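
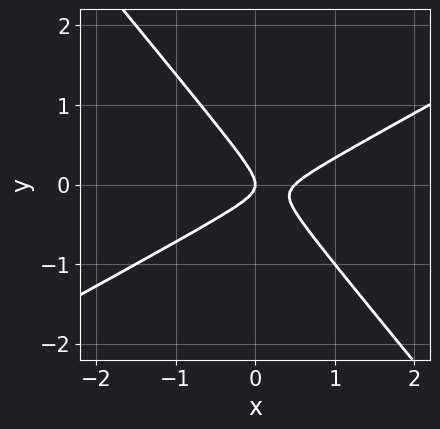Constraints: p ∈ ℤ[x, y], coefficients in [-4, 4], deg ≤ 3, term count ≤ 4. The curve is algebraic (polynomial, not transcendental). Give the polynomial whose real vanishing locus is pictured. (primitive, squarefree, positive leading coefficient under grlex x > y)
2*x^2 - 2*x*y - 3*y^2 - x

Degree: no degree-1 curve has this shape, so deg p = 2.
Checking where it meets the axes: one x-axis crossing is at x = 0; it crosses the y-axis at the gridline y = 0.
These observations pin down the coefficients.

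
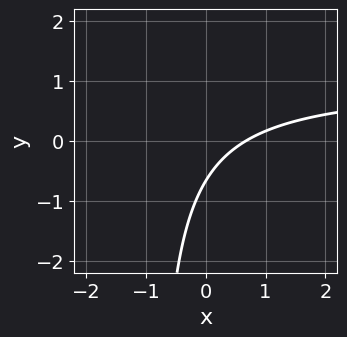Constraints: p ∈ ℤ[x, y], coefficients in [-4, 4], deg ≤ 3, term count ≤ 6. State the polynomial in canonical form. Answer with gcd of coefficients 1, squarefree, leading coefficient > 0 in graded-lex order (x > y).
Degree: no degree-1 curve has this shape, so deg p = 2.
The integer polynomial consistent with all of this is the stated p.

3*x*y - 3*x + 3*y + 2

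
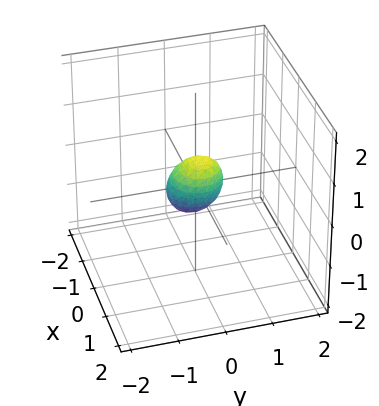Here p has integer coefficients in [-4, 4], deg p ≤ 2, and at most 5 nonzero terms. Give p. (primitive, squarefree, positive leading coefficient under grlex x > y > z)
Degree: a generic line meets the surface in up to 2 points, so deg p = 2.
Matching integer coefficients to the picture gives p.

3*x^2 - 3*x*z + 3*y^2 + 2*z^2 - 1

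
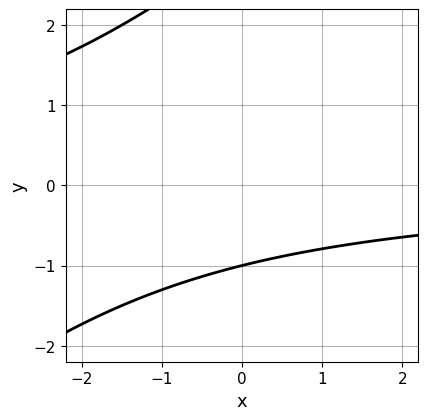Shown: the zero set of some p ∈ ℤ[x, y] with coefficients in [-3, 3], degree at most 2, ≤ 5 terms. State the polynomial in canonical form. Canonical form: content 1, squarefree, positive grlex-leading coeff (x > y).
The degree is 2 — the shape is more complex than any degree-1 curve.
Checking where it meets the axes: it crosses the y-axis at the gridline y = -1; no x-intercept at any integer in the box.
Putting this together gives p.

x*y - y^2 + 2*y + 3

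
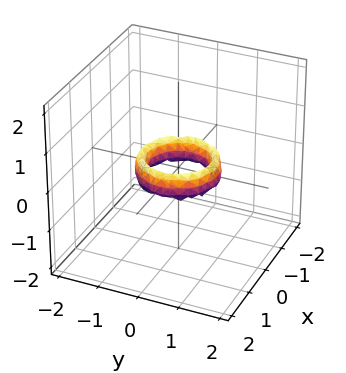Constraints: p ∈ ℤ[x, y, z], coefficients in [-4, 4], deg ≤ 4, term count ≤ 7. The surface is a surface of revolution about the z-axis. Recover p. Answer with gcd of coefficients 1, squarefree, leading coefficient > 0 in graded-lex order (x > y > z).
1. Degree: the shape is more complex than any degree-3 surface, so deg p = 4.
2. Symmetries: rotational symmetry about the z-axis ⇒ p depends on x, y only through x² + y².
3. From the axis intercepts and sections: among the integer gridlines, it crosses the y-axis at y ∈ {-1, 1}; among the integer gridlines, it crosses the x-axis at x ∈ {-1, 1}; it misses every integer gridline on the z-axis.
4. Together with the visible shape, these determine p as stated.

2*x^4 + 4*x^2*y^2 + 2*y^4 - 3*x^2 - 3*y^2 + z^2 + 1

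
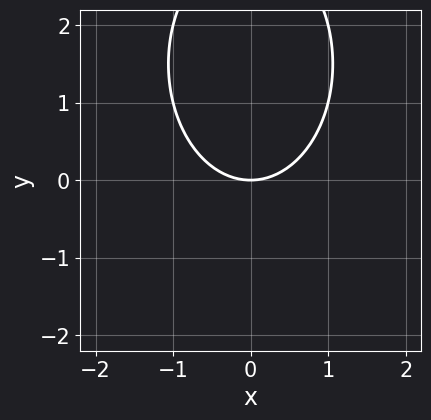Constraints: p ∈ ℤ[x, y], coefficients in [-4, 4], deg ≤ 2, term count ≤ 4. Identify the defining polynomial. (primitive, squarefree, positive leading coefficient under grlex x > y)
2*x^2 + y^2 - 3*y

First, deg p = 2. No degree-1 curve has this shape.
Next, symmetries: it's symmetric under x → −x, forcing even powers of x.
Next, reading off the gridlines: it meets the y-axis at y = 0 (among the integer gridlines); one x-axis crossing is at x = 0.
Finally, putting this together gives p.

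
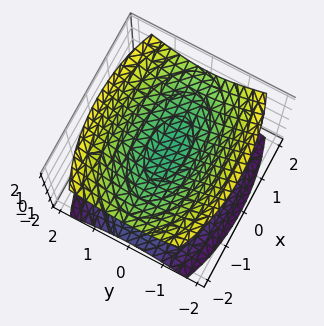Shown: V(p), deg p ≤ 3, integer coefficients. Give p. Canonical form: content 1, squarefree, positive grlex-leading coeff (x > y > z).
x^2 + 3*y^2 - 3*z^2 + 1

First, the picture has 2 separate pieces.
Then, deg p = 2.
Then, symmetries: it's symmetric under y → −y, forcing even powers of y; the z ↦ −z reflection is a symmetry, so z appears only in even powers; the x ↦ −x reflection is a symmetry, so x appears only in even powers.
Then, from the visible intercepts: it misses every integer gridline on the y-axis; no x-intercept at any integer in the box.
Finally, putting this together gives p.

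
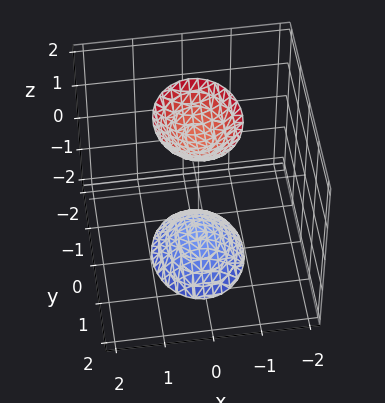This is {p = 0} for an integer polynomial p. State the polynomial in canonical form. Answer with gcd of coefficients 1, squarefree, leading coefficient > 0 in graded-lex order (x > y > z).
3*x^2 + 2*y^2 - z^2 + 2

First, I count 2 distinct pieces.
Next, degree: two separate bowl-shaped sheets opening away from each other; a quadric, so deg p = 2.
Next, symmetries: mirror symmetry y ↦ −y ⇒ only even powers of y; it's symmetric under z → −z, forcing even powers of z; the x ↦ −x reflection is a symmetry, so x appears only in even powers.
Then, from the axis intercepts and sections: no y-intercept at any integer in the box; it misses every integer gridline on the x-axis.
Finally, together with the visible shape, these determine p as stated.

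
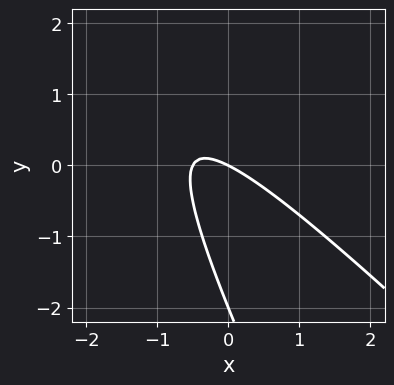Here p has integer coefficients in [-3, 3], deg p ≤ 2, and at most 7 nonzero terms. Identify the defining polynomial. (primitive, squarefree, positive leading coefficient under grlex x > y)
2*x^2 + 3*x*y + y^2 + x + 2*y

1. deg p = 2. A generic line meets the curve in up to 2 points.
2. Observable constraints: among the integer gridlines, it crosses the y-axis at y ∈ {-2, 0}; it meets the x-axis at x = 0 (among the integer gridlines).
3. The integer polynomial consistent with all of this is the stated p.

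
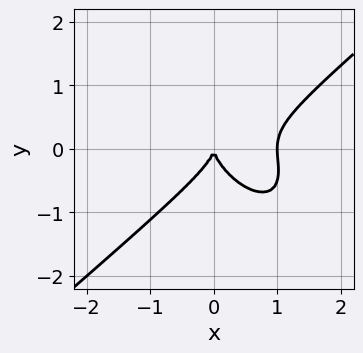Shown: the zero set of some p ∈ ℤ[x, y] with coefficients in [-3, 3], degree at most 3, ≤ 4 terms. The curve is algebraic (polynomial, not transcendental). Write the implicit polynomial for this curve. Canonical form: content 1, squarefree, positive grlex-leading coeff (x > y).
Degree: a generic line meets the curve in up to 3 points, so deg p = 3.
Checking where it meets the axes: one y-axis crossing is at y = 0; the x-axis gridline crossings are at x ∈ {0, 1}.
Matching integer coefficients to the picture gives p.

2*x^3 - x*y^2 - 2*y^3 - 2*x^2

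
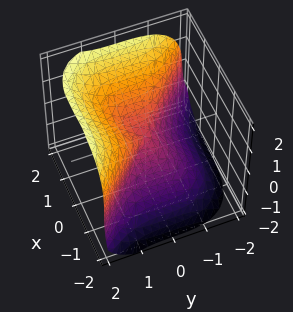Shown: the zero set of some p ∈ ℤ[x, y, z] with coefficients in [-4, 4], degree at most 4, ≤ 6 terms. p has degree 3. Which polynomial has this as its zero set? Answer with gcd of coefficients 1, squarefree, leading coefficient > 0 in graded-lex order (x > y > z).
3*x^3 + 3*y^3 - 3*z^3 - x*z

(a) deg p = 3. The shape is more complex than any degree-2 surface.
(b) From the axis intercepts and sections: it meets the z-axis at z = 0 (among the integer gridlines); one x-axis crossing is at x = 0; it meets the y-axis at y = 0 (among the integer gridlines).
(c) Putting this together gives p.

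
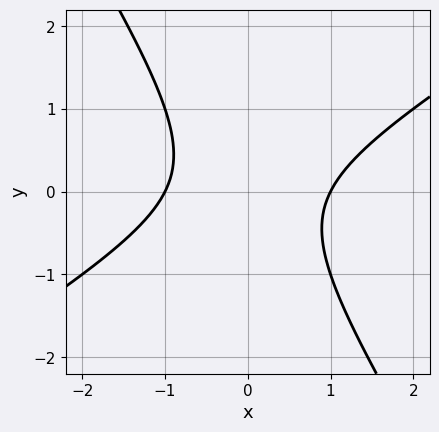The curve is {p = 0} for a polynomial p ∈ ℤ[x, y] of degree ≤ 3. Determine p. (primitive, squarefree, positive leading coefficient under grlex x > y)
x^2 - x*y - y^2 - 1

1. Degree: a generic line meets the curve in up to 2 points, so deg p = 2.
2. Against the integer gridlines: the x-axis gridline crossings are at x ∈ {-1, 1}; no y-intercept at any integer in the box.
3. Fitting integer coefficients to these (and the overall shape) gives p.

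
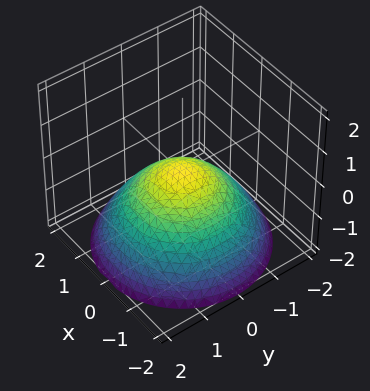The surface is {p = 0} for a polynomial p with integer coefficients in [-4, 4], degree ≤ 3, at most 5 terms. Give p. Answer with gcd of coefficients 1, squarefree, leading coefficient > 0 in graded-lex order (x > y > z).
x^2 + y^2 + 2*z

(a) deg p = 2. A paraboloid; a quadric.
(b) By symmetry, the z-axis is an axis of rotation, so x and y enter only as x² + y².
(c) From the visible intercepts: it crosses the z-axis at the gridline z = 0; it meets the y-axis at y = 0 (among the integer gridlines); a circular section at z = -1 has radius between 1 and 2.
(d) The integer polynomial consistent with all of this is the stated p.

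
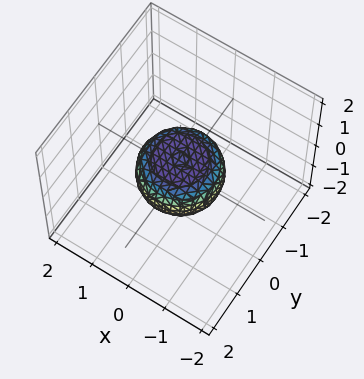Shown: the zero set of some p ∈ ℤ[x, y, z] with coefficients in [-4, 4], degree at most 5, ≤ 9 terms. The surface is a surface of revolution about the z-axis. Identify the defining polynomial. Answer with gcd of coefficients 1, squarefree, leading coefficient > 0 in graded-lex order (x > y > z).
(a) deg p = 4.
(b) By symmetry, the surface is invariant under rotation about z: p = q(x² + y², z).
(c) Checking where it meets the axes: the y-axis gridline crossings are at y ∈ {-1, 1}; among the integer gridlines, it crosses the x-axis at x ∈ {-1, 1}; a circular section at z = 0 has radius exactly 1.
(d) Putting this together gives p.

2*x^4 + 4*x^2*y^2 + 2*y^4 - x^2 - y^2 + 3*z^2 - 1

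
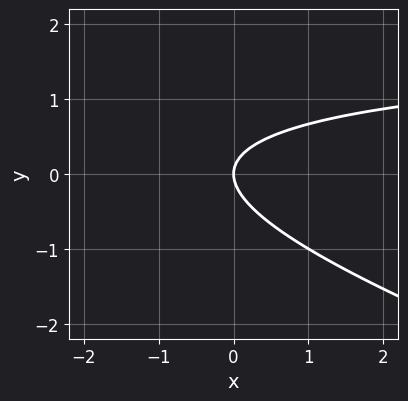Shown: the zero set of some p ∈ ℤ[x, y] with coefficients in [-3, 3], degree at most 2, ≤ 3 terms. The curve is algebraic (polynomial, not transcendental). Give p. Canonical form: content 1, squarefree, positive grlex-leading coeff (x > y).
1. Degree: the shape is more complex than any degree-1 curve, so deg p = 2.
2. Reading off the gridlines: it meets the x-axis at x = 0 (among the integer gridlines); one y-axis crossing is at y = 0.
3. The integer polynomial consistent with all of this is the stated p.

x*y + 3*y^2 - 2*x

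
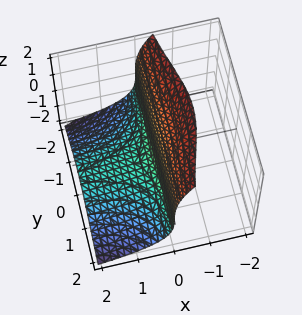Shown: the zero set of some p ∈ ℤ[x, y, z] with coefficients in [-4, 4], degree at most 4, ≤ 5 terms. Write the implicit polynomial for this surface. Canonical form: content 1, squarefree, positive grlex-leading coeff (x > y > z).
(a) deg p = 3. No degree-2 surface has this shape.
(b) Checking where it meets the axes: it meets the z-axis at z = 0 (among the integer gridlines); every point of the y-axis in the box is on the surface; one x-axis crossing is at x = 0.
(c) Solving for integer coefficients yields p as stated.

2*x*y^2 + z^3 + 3*x*z + 3*x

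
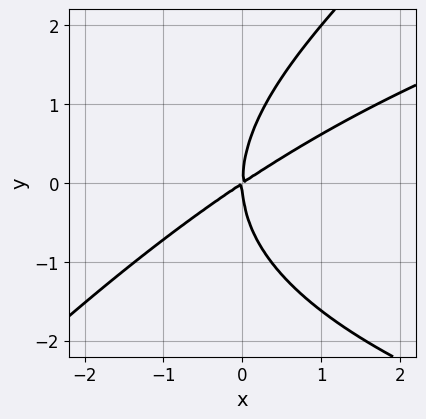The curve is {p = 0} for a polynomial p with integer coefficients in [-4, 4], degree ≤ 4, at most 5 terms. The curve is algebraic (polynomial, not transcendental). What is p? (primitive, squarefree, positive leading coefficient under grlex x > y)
x*y^2 - y^3 - 2*x^2 + 3*x*y

(a) deg p = 3. A generic line meets the curve in up to 3 points.
(b) Checking where it meets the axes: it meets the y-axis at y = 0 (among the integer gridlines); it crosses the x-axis at the gridline x = 0.
(c) Putting this together gives p.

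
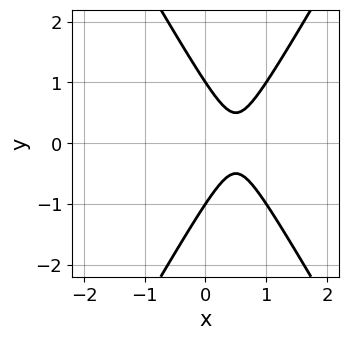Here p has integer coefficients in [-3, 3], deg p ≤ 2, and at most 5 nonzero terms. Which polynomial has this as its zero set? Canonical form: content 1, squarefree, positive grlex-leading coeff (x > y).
3*x^2 - y^2 - 3*x + 1

(a) The degree is 2 — no degree-1 curve has this shape.
(b) Symmetries: mirror symmetry y ↦ −y ⇒ only even powers of y.
(c) From the visible intercepts: it misses every integer gridline on the x-axis; among the integer gridlines, it crosses the y-axis at y ∈ {-1, 1}.
(d) Solving for integer coefficients yields p as stated.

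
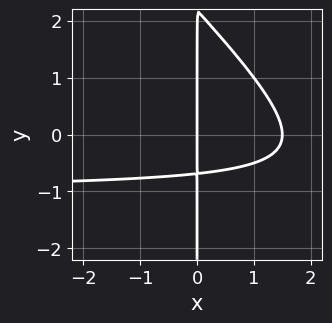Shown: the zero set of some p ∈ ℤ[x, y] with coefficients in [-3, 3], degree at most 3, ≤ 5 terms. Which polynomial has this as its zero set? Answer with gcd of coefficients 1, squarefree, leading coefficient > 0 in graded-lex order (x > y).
(a) Degree: a generic line meets the curve in up to 3 points, so deg p = 3.
(b) Against the integer gridlines: it meets the x-axis at x = 0 (among the integer gridlines); every point of the y-axis in the box is on the curve.
(c) Matching integer coefficients to the picture gives p.

2*x^2*y + 2*x*y^2 + 2*x^2 - 3*x*y - 3*x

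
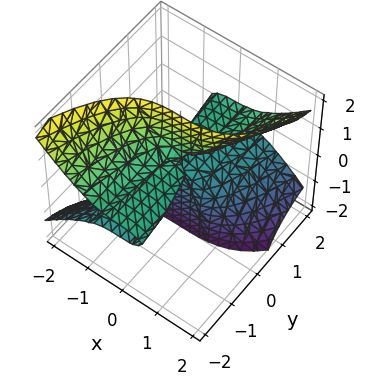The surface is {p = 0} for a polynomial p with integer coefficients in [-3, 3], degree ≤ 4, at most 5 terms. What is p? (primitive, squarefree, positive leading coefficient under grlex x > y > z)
x^3 - 2*y*z^2 + y*z

First, deg p = 3. The shape is more complex than any degree-2 surface.
Then, observable constraints: the visible y-axis segment lies entirely on the surface; every point of the z-axis in the box is on the surface.
Finally, solving for integer coefficients yields p as stated.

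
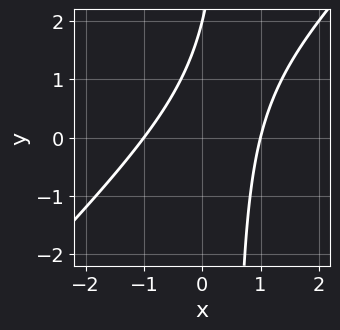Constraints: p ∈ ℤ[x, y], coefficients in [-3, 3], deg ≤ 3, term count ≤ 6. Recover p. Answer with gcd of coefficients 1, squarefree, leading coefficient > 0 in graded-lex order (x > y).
2*x^2 - 2*x*y + y - 2

First, degree: the shape is more complex than any degree-1 curve, so deg p = 2.
Next, against the integer gridlines: it crosses the y-axis at the gridline y = 2; the x-axis gridline crossings are at x ∈ {-1, 1}.
Finally, matching integer coefficients to the picture gives p.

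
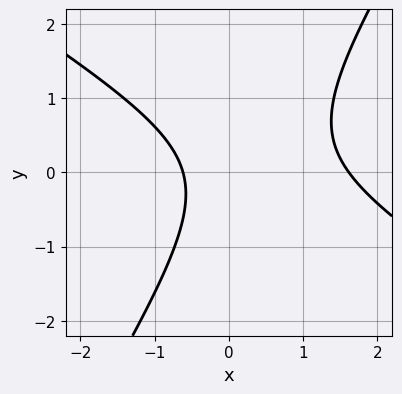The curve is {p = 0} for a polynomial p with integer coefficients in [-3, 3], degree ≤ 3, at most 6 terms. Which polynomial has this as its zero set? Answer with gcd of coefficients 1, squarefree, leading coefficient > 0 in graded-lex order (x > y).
First, the degree is 2 — a generic line meets the curve in up to 2 points.
Next, from the axis intercepts and sections: it misses every integer gridline on the y-axis.
Finally, together with the visible shape, these determine p as stated.

x^2 + x*y - y^2 - x - 1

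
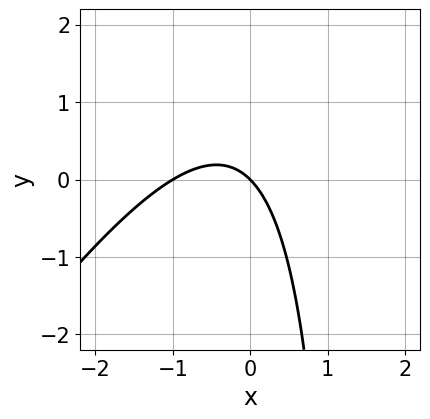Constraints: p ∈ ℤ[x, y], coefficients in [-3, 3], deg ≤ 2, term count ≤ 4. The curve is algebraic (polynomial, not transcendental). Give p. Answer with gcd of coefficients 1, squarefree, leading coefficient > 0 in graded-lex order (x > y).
3*x^2 - 2*x*y + 3*x + 3*y

(a) Degree: no degree-1 curve has this shape, so deg p = 2.
(b) Against the integer gridlines: one y-axis crossing is at y = 0; among the integer gridlines, it crosses the x-axis at x ∈ {-1, 0}.
(c) Assembling these constraints gives the stated polynomial.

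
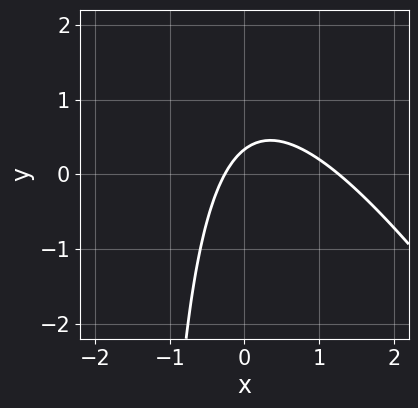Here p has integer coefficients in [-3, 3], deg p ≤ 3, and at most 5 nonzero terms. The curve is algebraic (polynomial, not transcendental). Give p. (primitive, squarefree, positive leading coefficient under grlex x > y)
3*x^2 + 2*x*y - 3*x + 3*y - 1

First, degree: a generic line meets the curve in up to 2 points, so deg p = 2.
Finally, putting this together gives p.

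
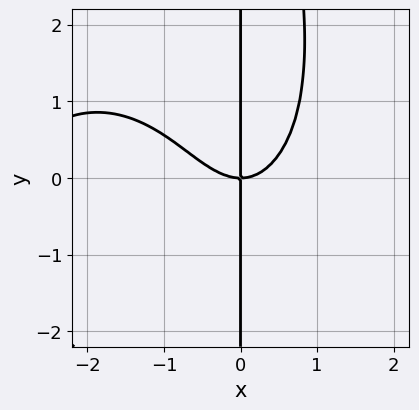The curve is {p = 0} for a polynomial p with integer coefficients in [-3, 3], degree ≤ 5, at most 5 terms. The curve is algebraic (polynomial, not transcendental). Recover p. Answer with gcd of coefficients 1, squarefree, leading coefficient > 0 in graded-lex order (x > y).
(a) deg p = 4. No degree-3 curve has this shape.
(b) From the axis intercepts and sections: every point of the y-axis in the box is on the curve; it crosses the x-axis at the gridline x = 0.
(c) Fitting integer coefficients to these (and the overall shape) gives p.

x^4 + x^2*y^2 + 3*x^3 - 3*x*y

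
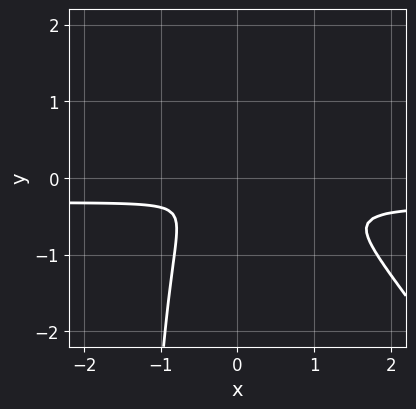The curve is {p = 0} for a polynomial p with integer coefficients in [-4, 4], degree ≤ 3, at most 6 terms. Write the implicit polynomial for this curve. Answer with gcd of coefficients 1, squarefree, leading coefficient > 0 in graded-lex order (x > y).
1. Degree: no degree-2 curve has this shape, so deg p = 3.
2. The integer polynomial consistent with all of this is the stated p.

3*x^2*y + 2*x*y^2 + x^2 + 3*y^2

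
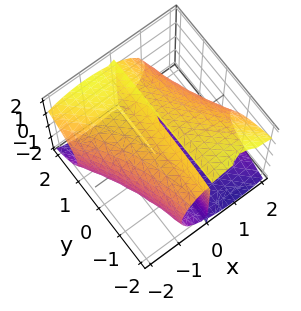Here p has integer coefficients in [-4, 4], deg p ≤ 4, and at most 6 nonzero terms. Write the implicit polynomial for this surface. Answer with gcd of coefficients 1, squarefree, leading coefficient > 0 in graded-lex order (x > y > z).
x^3 + x^2*y + x*z^2 - 3*x

(a) Degree: the shape is more complex than any degree-2 surface, so deg p = 3.
(b) Reading off the gridlines: it meets the x-axis at x = 0 (among the integer gridlines); every point of the y-axis in the box is on the surface; the visible z-axis segment lies entirely on the surface.
(c) Fitting integer coefficients to these (and the overall shape) gives p.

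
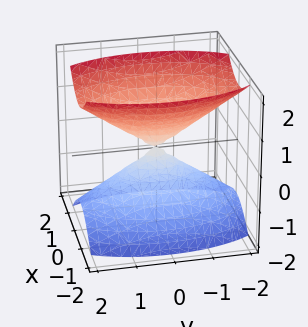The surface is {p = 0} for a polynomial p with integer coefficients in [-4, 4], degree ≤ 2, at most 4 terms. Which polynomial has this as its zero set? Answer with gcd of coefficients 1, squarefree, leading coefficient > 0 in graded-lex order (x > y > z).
1. The picture has 2 separate pieces. They look like related sheets of one shape, so recover p as a whole.
2. Degree: two nappes meeting at a single point; a quadric, so deg p = 2.
3. Symmetries: the y ↦ −y reflection is a symmetry, so y appears only in even powers; the x ↦ −x reflection is a symmetry, so x appears only in even powers; it's symmetric under z → −z, forcing even powers of z.
4. Reading off the gridlines: it crosses the y-axis at the gridline y = 0; one z-axis crossing is at z = 0.
5. Solving for integer coefficients yields p as stated.

3*x^2 + y^2 - 2*z^2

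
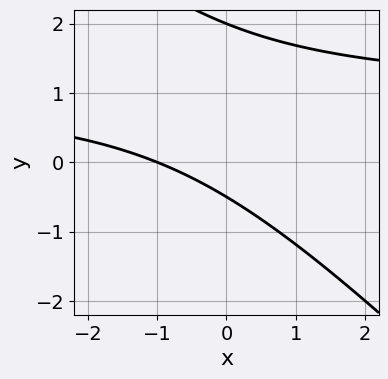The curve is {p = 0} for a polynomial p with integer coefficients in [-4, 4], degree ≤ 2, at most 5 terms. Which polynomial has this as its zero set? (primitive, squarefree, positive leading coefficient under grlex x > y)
First, degree: no degree-1 curve has this shape, so deg p = 2.
Next, against the integer gridlines: it meets the x-axis at x = -1 (among the integer gridlines); it meets the y-axis at y = 2 (among the integer gridlines).
Finally, solving for integer coefficients yields p as stated.

2*x*y + 2*y^2 - 2*x - 3*y - 2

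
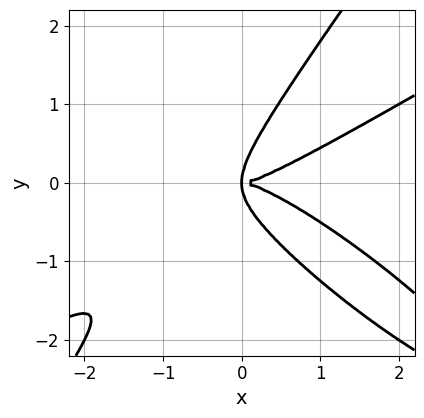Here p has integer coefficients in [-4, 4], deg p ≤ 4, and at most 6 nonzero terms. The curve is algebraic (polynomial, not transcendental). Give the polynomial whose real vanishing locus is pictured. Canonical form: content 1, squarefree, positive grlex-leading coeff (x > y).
x^4 - 3*x^2*y^2 - x*y^3 + 2*y^4 - 2*x*y^2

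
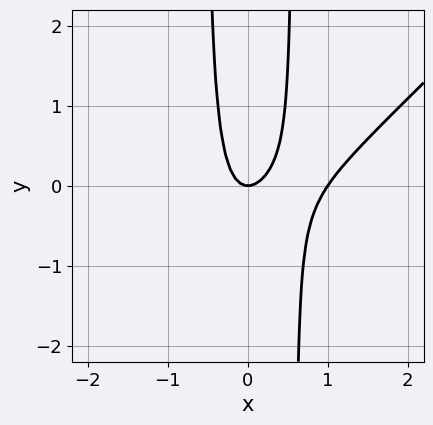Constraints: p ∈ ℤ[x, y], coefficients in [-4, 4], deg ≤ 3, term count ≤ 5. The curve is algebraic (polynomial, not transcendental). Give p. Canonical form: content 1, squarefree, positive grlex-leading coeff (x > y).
Degree: the shape is more complex than any degree-2 curve, so deg p = 3.
From the axis intercepts and sections: it crosses the y-axis at the gridline y = 0; the x-axis gridline crossings are at x ∈ {0, 1}.
Together with the visible shape, these determine p as stated.

3*x^3 - 3*x^2*y - 3*x^2 + y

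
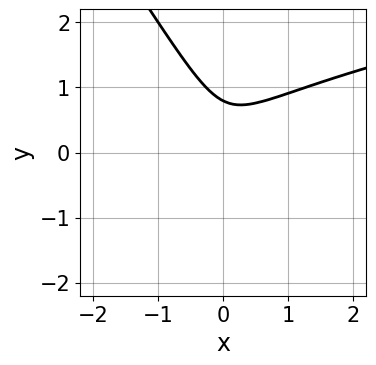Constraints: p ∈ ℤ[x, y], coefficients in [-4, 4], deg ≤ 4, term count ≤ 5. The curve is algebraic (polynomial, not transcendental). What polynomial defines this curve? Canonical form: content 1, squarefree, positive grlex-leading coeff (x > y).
3*x*y^2 + 2*y^3 - 3*x^2 - 1

The degree is 3 — no degree-2 curve has this shape.
From the visible intercepts: no x-intercept at any integer in the box.
Assembling these constraints gives the stated polynomial.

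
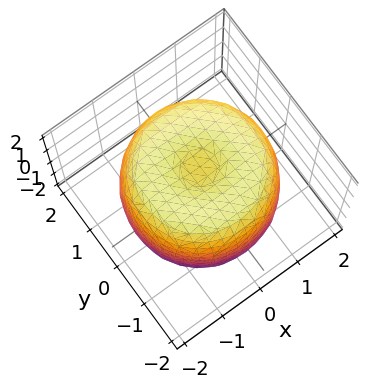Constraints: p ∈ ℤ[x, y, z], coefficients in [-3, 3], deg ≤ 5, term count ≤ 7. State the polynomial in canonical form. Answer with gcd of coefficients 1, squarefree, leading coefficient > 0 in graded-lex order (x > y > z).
x^4 + 2*x^2*y^2 + y^4 - 2*x^2 - 2*y^2 + z^2 - 2

1. deg p = 4. The shape is more complex than any degree-3 surface.
2. Symmetries: rotational symmetry about the z-axis ⇒ p depends on x, y only through x² + y².
3. Checking where it meets the axes: a circular section at z = 1 has radius between 1 and 2.
4. The integer polynomial consistent with all of this is the stated p.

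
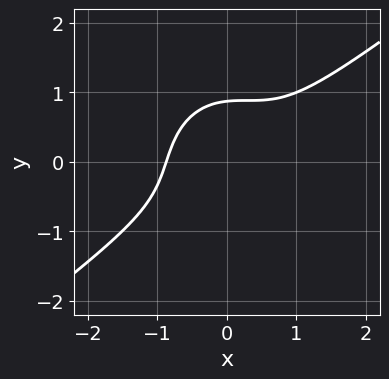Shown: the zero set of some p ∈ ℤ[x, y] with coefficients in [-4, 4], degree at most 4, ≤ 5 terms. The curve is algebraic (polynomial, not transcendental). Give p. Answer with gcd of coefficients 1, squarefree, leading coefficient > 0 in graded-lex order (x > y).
3*x^3 - 3*x^2*y + x*y^2 - 3*y^3 + 2

deg p = 3. No degree-2 curve has this shape.
Matching integer coefficients to the picture gives p.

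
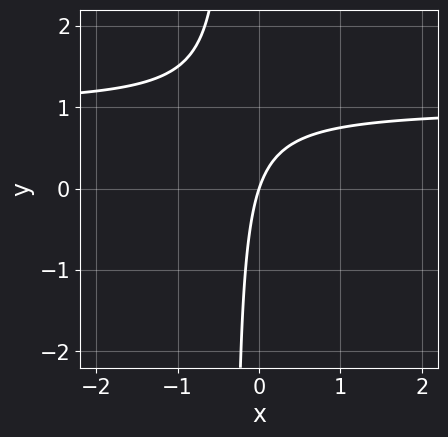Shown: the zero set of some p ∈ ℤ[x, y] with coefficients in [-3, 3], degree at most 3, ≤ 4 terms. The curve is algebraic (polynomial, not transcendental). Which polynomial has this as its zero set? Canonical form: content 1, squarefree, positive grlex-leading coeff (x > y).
3*x*y - 3*x + y

1. Degree: a generic line meets the curve in up to 2 points, so deg p = 2.
2. Against the integer gridlines: it meets the y-axis at y = 0 (among the integer gridlines); it meets the x-axis at x = 0 (among the integer gridlines).
3. Matching integer coefficients to the picture gives p.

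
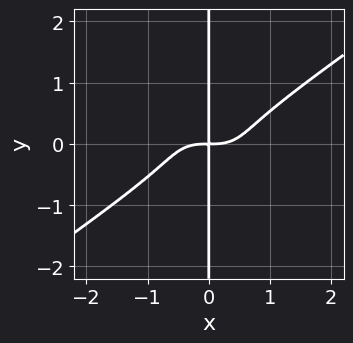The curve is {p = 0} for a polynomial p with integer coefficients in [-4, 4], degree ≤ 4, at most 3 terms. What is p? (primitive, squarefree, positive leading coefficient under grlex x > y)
(a) Degree: no degree-3 curve has this shape, so deg p = 4.
(b) Observable constraints: every point of the y-axis in the box is on the curve.
(c) Together with the visible shape, these determine p as stated.

x^4 - 3*x*y^3 - x*y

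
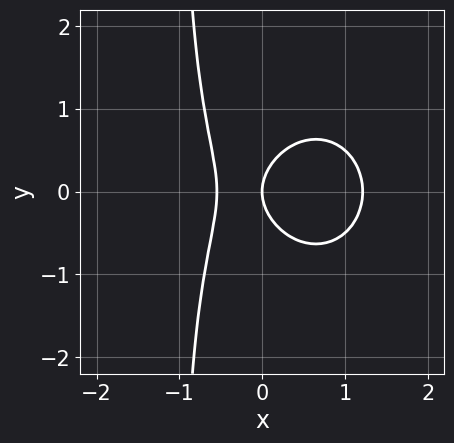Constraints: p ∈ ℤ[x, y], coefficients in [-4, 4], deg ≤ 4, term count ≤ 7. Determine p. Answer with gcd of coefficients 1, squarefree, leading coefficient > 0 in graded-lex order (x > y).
3*x^3 + 2*x*y^2 - 2*x^2 + 2*y^2 - 2*x

First, deg p = 3. The shape is more complex than any degree-2 curve.
Then, symmetries: the y ↦ −y reflection is a symmetry, so y appears only in even powers.
Next, from the visible intercepts: one x-axis crossing is at x = 0; it meets the y-axis at y = 0 (among the integer gridlines).
Finally, putting this together gives p.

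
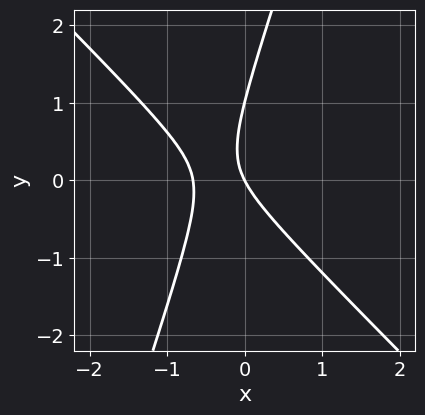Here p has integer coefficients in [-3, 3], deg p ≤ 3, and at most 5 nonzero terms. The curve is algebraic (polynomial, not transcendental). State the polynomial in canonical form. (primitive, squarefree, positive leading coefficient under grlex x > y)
(a) The degree is 2 — the shape is more complex than any degree-1 curve.
(b) Checking where it meets the axes: it meets the x-axis at x = 0 (among the integer gridlines); the y-axis gridline crossings are at y ∈ {0, 1}.
(c) Putting this together gives p.

3*x^2 + 2*x*y - y^2 + 2*x + y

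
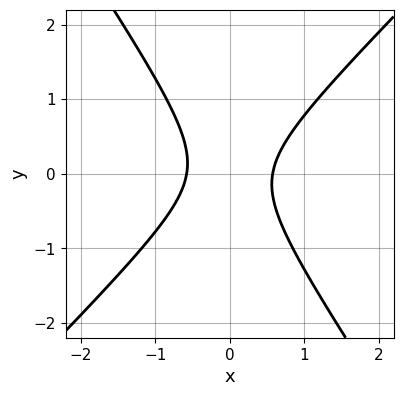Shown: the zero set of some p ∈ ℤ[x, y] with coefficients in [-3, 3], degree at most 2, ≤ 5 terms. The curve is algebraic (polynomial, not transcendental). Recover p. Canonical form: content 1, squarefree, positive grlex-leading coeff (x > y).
3*x^2 - x*y - 2*y^2 - 1

(a) The degree is 2 — a generic line meets the curve in up to 2 points.
(b) Reading off the gridlines: the curve avoids every integer y-axis point in the box.
(c) These observations pin down the coefficients.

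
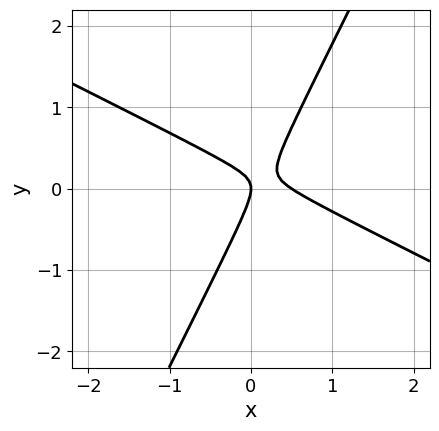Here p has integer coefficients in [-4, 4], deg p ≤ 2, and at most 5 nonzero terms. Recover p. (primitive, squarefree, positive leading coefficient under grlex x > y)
(a) Degree: no degree-1 curve has this shape, so deg p = 2.
(b) Checking where it meets the axes: it crosses the x-axis at the gridline x = 0; one y-axis crossing is at y = 0.
(c) Fitting integer coefficients to these (and the overall shape) gives p.

2*x^2 + 3*x*y - 2*y^2 - x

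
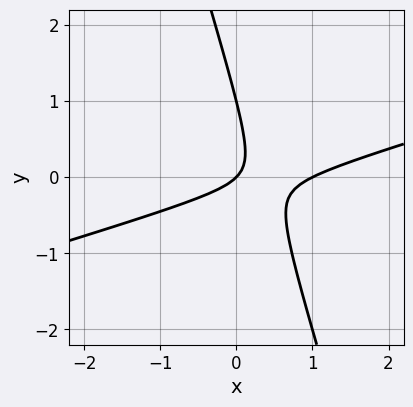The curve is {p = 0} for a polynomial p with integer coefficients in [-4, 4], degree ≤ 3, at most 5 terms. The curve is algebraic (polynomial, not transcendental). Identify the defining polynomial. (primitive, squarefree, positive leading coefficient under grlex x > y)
The degree is 2 — the shape is more complex than any degree-1 curve.
Against the integer gridlines: among the integer gridlines, it crosses the y-axis at y ∈ {0, 1}; among the integer gridlines, it crosses the x-axis at x ∈ {0, 1}.
Matching integer coefficients to the picture gives p.

x^2 - 3*x*y - y^2 - x + y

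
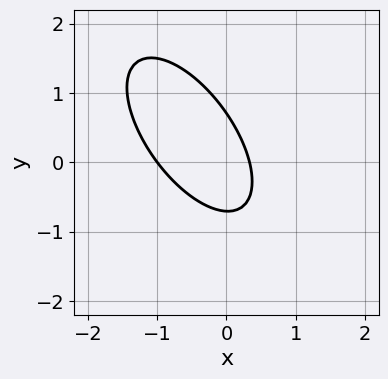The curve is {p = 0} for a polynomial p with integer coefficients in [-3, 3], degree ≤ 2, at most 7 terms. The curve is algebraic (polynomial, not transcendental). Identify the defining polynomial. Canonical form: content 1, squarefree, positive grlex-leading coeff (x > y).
1. Degree: no degree-1 curve has this shape, so deg p = 2.
2. Checking where it meets the axes: one x-axis crossing is at x = -1.
3. The integer polynomial consistent with all of this is the stated p.

3*x^2 + 3*x*y + 2*y^2 + 2*x - 1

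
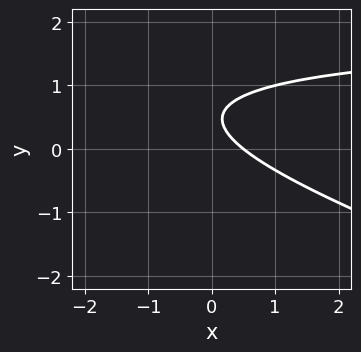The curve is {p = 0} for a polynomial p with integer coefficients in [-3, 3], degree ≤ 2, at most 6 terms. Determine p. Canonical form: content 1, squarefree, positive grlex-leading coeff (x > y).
First, degree: a generic line meets the curve in up to 2 points, so deg p = 2.
Then, from the axis intercepts and sections: it misses every integer gridline on the y-axis.
Finally, fitting integer coefficients to these (and the overall shape) gives p.

x*y + 3*y^2 - 2*x - 3*y + 1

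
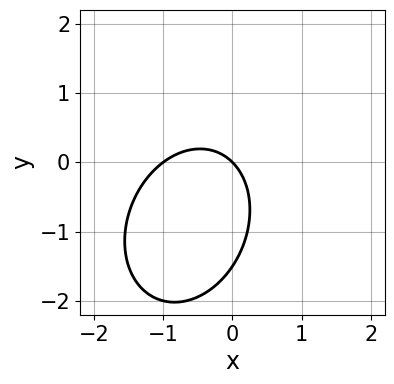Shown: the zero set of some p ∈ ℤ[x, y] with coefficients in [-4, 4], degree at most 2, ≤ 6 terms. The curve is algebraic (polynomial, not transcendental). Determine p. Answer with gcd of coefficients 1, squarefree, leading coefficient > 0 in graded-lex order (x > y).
1. Degree: the shape is more complex than any degree-1 curve, so deg p = 2.
2. Observable constraints: the x-axis gridline crossings are at x ∈ {-1, 0}; one y-axis crossing is at y = 0.
3. The integer polynomial consistent with all of this is the stated p.

3*x^2 - x*y + 2*y^2 + 3*x + 3*y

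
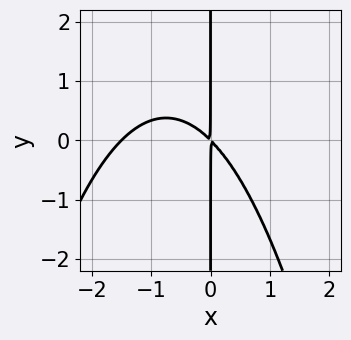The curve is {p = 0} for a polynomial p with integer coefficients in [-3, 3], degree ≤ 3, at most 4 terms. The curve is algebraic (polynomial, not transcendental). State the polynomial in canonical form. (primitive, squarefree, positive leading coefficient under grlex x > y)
deg p = 3.
Checking where it meets the axes: the visible y-axis segment lies entirely on the curve.
Assembling these constraints gives the stated polynomial.

2*x^3 + 3*x^2 + 3*x*y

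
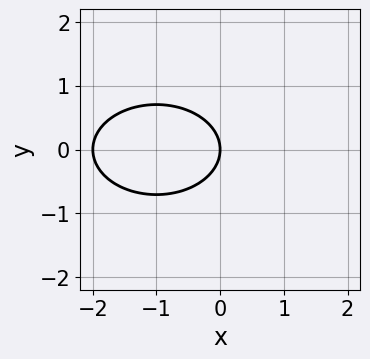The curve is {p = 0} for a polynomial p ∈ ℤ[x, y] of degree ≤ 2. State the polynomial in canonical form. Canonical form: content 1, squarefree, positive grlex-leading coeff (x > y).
x^2 + 2*y^2 + 2*x

The degree is 2 — no degree-1 curve has this shape.
Symmetries: the y ↦ −y reflection is a symmetry, so y appears only in even powers.
Against the integer gridlines: the x-axis gridline crossings are at x ∈ {-2, 0}; it crosses the y-axis at the gridline y = 0.
Fitting integer coefficients to these (and the overall shape) gives p.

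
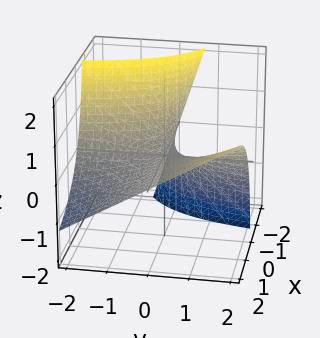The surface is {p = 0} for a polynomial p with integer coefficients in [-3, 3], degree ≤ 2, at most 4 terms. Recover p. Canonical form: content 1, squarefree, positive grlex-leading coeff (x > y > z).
(a) Degree: a generic line meets the surface in up to 2 points, so deg p = 2.
(b) Reading off the gridlines: every point of the y-axis in the box is on the surface; one z-axis crossing is at z = 0; every point of the x-axis in the box is on the surface.
(c) Together with the visible shape, these determine p as stated.

2*x*y - 2*x*z - 3*z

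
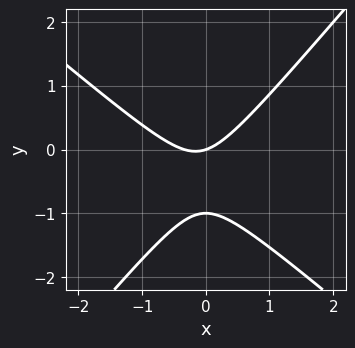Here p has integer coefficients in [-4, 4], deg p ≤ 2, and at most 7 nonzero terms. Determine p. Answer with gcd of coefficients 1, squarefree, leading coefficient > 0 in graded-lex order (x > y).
1. The degree is 2 — a generic line meets the curve in up to 2 points.
2. From the visible intercepts: the y-axis gridline crossings are at y ∈ {-1, 0}; it crosses the x-axis at the gridline x = 0.
3. Together with the visible shape, these determine p as stated.

3*x^2 + x*y - 3*y^2 + x - 3*y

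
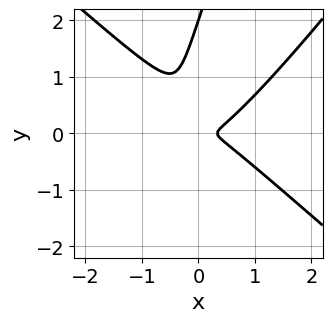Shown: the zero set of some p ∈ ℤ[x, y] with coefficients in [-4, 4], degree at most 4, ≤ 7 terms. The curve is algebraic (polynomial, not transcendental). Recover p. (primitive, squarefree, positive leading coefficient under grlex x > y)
(a) Degree: the shape is more complex than any degree-2 curve, so deg p = 3.
(b) Against the integer gridlines: it crosses the y-axis at the gridline y = 2.
(c) Together with the visible shape, these determine p as stated.

3*x^3 - 3*x*y^2 + y^3 - x^2 - 2*y^2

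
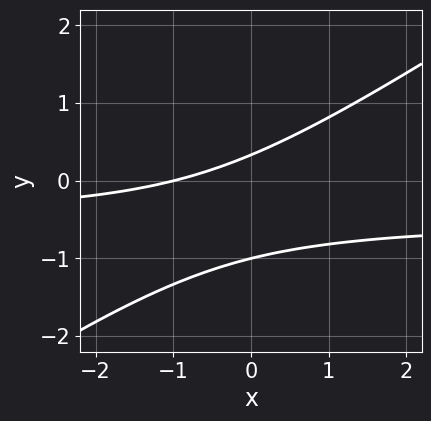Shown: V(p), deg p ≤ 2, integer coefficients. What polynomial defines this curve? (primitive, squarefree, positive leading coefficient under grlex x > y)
1. The degree is 2 — a generic line meets the curve in up to 2 points.
2. Reading off the gridlines: one y-axis crossing is at y = -1; it crosses the x-axis at the gridline x = -1.
3. Assembling these constraints gives the stated polynomial.

2*x*y - 3*y^2 + x - 2*y + 1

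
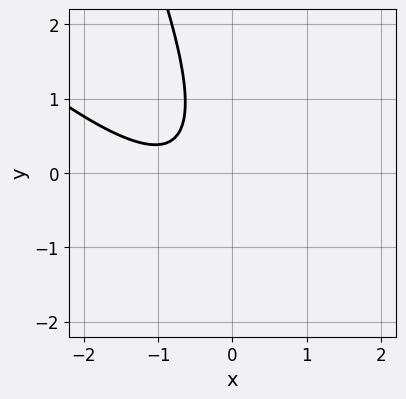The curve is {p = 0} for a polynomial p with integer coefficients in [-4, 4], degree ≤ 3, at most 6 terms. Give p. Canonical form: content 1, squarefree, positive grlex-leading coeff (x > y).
1. The degree is 2 — no degree-1 curve has this shape.
2. Checking where it meets the axes: the curve avoids every integer y-axis point in the box; the curve avoids every integer x-axis point in the box.
3. These observations pin down the coefficients.

2*x^2 + 3*x*y + y^2 + 3*x + 2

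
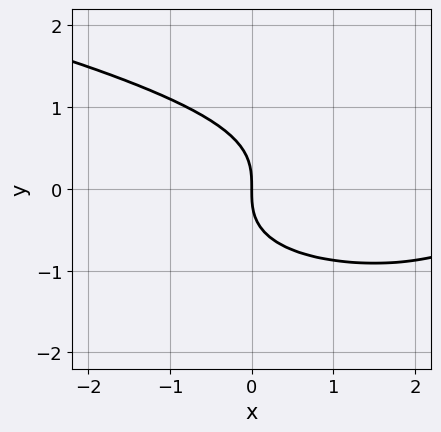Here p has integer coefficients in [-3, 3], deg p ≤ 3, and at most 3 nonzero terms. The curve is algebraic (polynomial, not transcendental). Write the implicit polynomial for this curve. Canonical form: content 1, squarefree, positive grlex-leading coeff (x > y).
First, the degree is 3 — the shape is more complex than any degree-2 curve.
Next, from the axis intercepts and sections: it meets the y-axis at y = 0 (among the integer gridlines); one x-axis crossing is at x = 0.
Finally, the integer polynomial consistent with all of this is the stated p.

3*y^3 - x^2 + 3*x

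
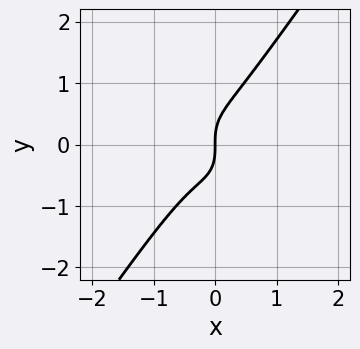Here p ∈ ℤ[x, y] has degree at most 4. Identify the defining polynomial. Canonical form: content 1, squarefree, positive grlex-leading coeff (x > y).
3*x^3 - y^3 + x^2 + x

(a) The degree is 3 — no degree-2 curve has this shape.
(b) Against the integer gridlines: one y-axis crossing is at y = 0; it meets the x-axis at x = 0 (among the integer gridlines).
(c) Solving for integer coefficients yields p as stated.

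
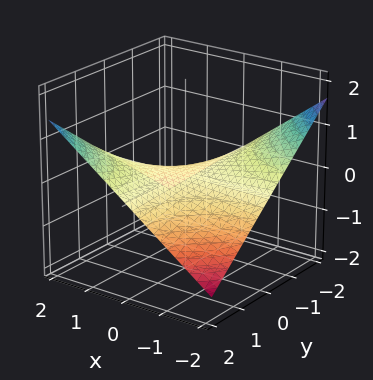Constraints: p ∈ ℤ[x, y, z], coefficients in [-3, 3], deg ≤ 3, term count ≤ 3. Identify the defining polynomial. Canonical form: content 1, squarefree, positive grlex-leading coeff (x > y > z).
x*y - 3*z

(a) Degree: a saddle surface; a quadric, so deg p = 2.
(b) Checking where it meets the axes: it meets the z-axis at z = 0 (among the integer gridlines); the visible x-axis segment lies entirely on the surface.
(c) The integer polynomial consistent with all of this is the stated p. Check: (0, 2, 0) on the y-axis lies on the surface, and p(0, 2, 0) = 0. ✓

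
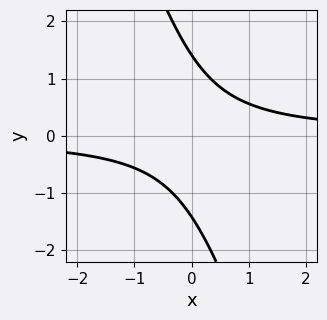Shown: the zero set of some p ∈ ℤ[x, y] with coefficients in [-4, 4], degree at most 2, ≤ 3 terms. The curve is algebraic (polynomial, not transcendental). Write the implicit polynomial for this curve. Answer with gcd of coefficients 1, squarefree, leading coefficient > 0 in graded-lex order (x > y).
3*x*y + y^2 - 2

(a) deg p = 2. No degree-1 curve has this shape.
(b) From the axis intercepts and sections: no x-intercept at any integer in the box.
(c) Putting this together gives p.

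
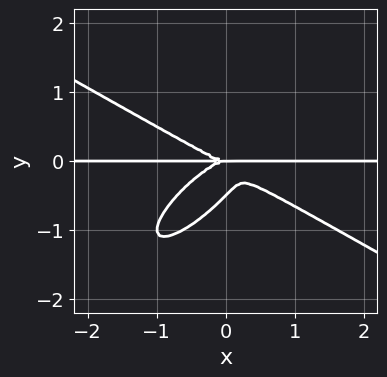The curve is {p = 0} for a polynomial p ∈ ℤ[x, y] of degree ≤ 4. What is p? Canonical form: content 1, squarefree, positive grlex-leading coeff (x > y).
x^3*y - 2*x*y^3 + 2*y^4 + y^3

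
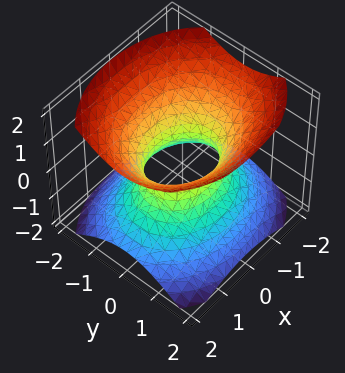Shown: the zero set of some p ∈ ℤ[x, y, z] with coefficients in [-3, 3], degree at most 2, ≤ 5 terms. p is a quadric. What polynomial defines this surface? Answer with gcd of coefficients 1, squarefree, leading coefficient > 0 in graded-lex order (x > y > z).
2*x^2 + 3*y^2 - 3*z^2 - 2

(a) deg p = 2.
(b) Symmetries: it's symmetric under y → −y, forcing even powers of y; mirror symmetry z ↦ −z ⇒ only even powers of z; it's symmetric under x → −x, forcing even powers of x.
(c) Reading off the gridlines: among the integer gridlines, it crosses the x-axis at x ∈ {-1, 1}; it misses every integer gridline on the z-axis.
(d) The integer polynomial consistent with all of this is the stated p.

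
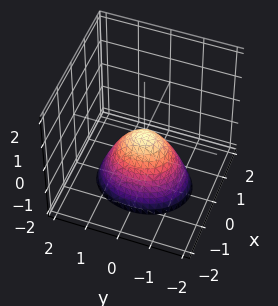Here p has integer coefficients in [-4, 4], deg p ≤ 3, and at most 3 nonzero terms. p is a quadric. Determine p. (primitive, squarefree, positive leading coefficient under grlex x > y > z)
1. deg p = 2.
2. Symmetries: it's symmetric under x → −x, forcing even powers of x; mirror symmetry y ↦ −y ⇒ only even powers of y.
3. Checking where it meets the axes: one x-axis crossing is at x = 0; it crosses the y-axis at the gridline y = 0; one z-axis crossing is at z = 0.
4. Putting this together gives p.

3*x^2 + 2*y^2 + 2*z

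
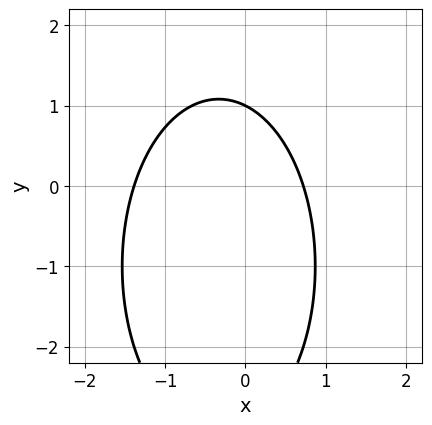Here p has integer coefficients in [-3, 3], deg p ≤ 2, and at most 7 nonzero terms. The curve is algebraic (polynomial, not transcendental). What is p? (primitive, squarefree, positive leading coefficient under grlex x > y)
3*x^2 + y^2 + 2*x + 2*y - 3

Degree: the shape is more complex than any degree-1 curve, so deg p = 2.
Checking where it meets the axes: one y-axis crossing is at y = 1.
These observations pin down the coefficients.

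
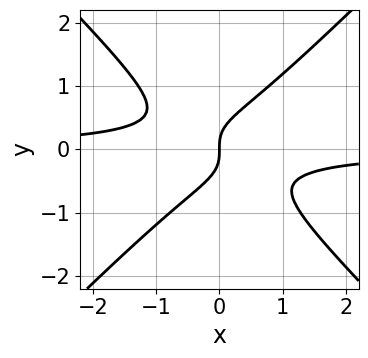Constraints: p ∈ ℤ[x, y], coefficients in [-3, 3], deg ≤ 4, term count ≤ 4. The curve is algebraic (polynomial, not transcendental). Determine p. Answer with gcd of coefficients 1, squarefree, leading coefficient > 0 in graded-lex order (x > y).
2*x^2*y - 2*y^3 + x

1. deg p = 3.
2. Observable constraints: it crosses the x-axis at the gridline x = 0; one y-axis crossing is at y = 0.
3. Assembling these constraints gives the stated polynomial.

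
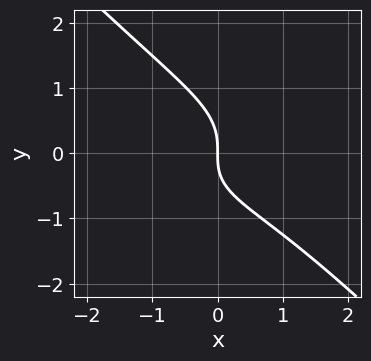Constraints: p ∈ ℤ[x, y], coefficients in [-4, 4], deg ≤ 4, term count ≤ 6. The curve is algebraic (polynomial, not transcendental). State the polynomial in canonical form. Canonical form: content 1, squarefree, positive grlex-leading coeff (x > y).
x^3 + 2*x*y^2 + 3*y^3 + x*y + 3*x

First, the degree is 3 — no degree-2 curve has this shape.
Then, reading off the gridlines: it meets the y-axis at y = 0 (among the integer gridlines); it meets the x-axis at x = 0 (among the integer gridlines).
Finally, these observations pin down the coefficients.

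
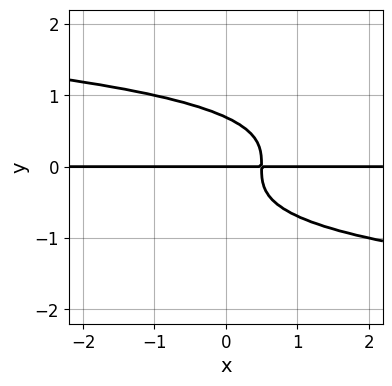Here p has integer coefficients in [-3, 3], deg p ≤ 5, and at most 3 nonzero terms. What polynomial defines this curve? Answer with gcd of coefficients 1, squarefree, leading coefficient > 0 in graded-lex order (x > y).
The degree is 4 — a generic line meets the curve in up to 4 points.
Reading off the gridlines: every point of the x-axis in the box is on the curve; it crosses the y-axis at the gridline y = 0.
Together with the visible shape, these determine p as stated.

3*y^4 + 2*x*y - y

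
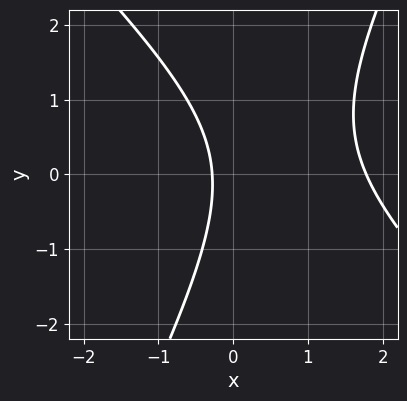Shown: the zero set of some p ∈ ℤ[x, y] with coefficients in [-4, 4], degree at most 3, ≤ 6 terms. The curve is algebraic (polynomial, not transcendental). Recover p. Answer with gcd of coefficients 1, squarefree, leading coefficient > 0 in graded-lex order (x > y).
2*x^2 + x*y - y^2 - 3*x - 1

1. Degree: no degree-1 curve has this shape, so deg p = 2.
2. From the visible intercepts: no y-intercept at any integer in the box.
3. Assembling these constraints gives the stated polynomial.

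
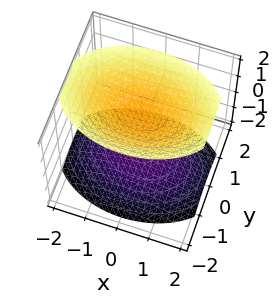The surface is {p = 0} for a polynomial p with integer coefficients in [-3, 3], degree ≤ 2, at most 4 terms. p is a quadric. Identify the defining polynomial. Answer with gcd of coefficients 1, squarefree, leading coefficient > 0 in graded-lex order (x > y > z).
First, I count 2 distinct pieces. They look like related sheets of one shape, so recover p as a whole.
Next, deg p = 2. Two separate bowl-shaped sheets opening away from each other; a quadric.
Next, symmetries: mirror symmetry x ↦ −x ⇒ only even powers of x; it's symmetric under y → −y, forcing even powers of y; mirror symmetry z ↦ −z ⇒ only even powers of z.
Then, from the visible intercepts: it misses every integer gridline on the x-axis; the surface avoids every integer y-axis point in the box.
Finally, fitting integer coefficients to these (and the overall shape) gives p.

x^2 + 2*y^2 - 2*z^2 + 3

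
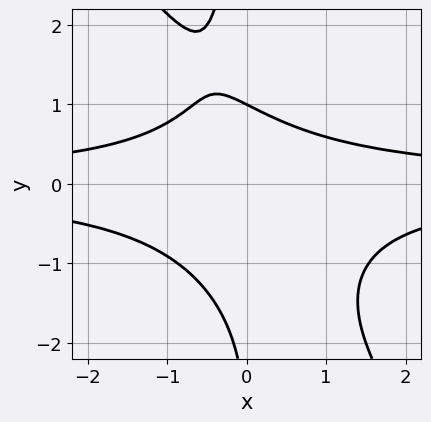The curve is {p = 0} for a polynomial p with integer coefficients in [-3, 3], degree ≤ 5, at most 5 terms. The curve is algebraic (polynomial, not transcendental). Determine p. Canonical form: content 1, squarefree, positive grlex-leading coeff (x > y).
3*x^2*y^2 + 2*x*y^3 + y^2 + 2*y - 3

(a) Degree: the shape is more complex than any degree-3 curve, so deg p = 4.
(b) Observable constraints: the curve avoids every integer x-axis point in the box; it meets the y-axis at y = 1 (among the integer gridlines).
(c) Solving for integer coefficients yields p as stated.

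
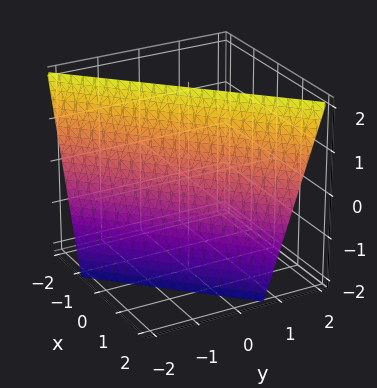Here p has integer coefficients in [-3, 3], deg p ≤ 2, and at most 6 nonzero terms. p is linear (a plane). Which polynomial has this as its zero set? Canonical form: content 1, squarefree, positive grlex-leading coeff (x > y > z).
3*x - 3*y + z - 2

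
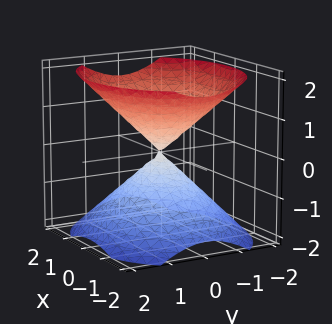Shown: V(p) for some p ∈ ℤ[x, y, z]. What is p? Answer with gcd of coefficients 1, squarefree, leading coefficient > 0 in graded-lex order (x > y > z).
1. I count 2 distinct pieces. Treating them together as one polynomial.
2. Degree: a double cone through the origin; a quadric, so deg p = 2.
3. Symmetries: the y ↦ −y reflection is a symmetry, so y appears only in even powers; the x ↦ −x reflection is a symmetry, so x appears only in even powers; it's symmetric under z → −z, forcing even powers of z.
4. Against the integer gridlines: it crosses the x-axis at the gridline x = 0; it crosses the y-axis at the gridline y = 0.
5. Solving for integer coefficients yields p as stated.

2*x^2 + 3*y^2 - 3*z^2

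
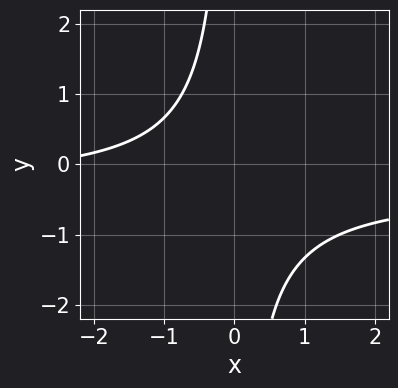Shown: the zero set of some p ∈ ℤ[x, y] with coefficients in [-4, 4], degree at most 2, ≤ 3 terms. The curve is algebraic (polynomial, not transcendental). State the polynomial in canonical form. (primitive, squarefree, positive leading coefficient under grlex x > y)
3*x*y + x + 3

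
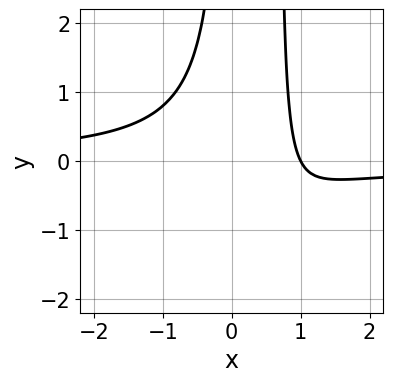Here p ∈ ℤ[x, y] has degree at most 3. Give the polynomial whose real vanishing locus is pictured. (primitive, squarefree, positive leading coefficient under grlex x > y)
(a) The degree is 3 — a generic line meets the curve in up to 3 points.
(b) Observable constraints: it misses every integer gridline on the y-axis; it meets the x-axis at x = 1 (among the integer gridlines).
(c) Solving for integer coefficients yields p as stated.

3*x^2*y - 2*x*y + 2*x - 2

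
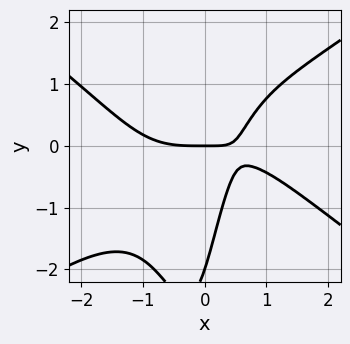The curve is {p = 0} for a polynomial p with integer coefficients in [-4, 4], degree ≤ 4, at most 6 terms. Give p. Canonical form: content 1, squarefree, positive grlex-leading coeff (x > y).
x^4 - 2*x^2*y^2 + 3*x*y - y^2 - 2*y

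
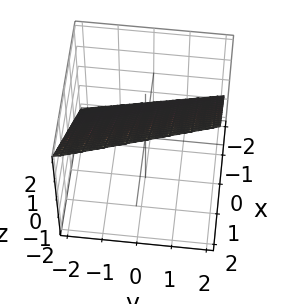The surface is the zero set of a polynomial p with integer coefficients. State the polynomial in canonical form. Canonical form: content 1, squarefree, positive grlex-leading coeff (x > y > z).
First, degree: the surface is flat (a plane), so deg p = 1.
Next, checking where it meets the axes: it crosses the y-axis at the gridline y = -2.
Finally, together with the visible shape, these determine p as stated.

3*x + y - 3*z + 2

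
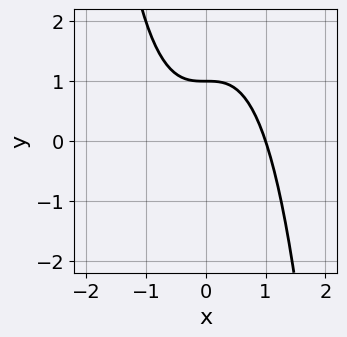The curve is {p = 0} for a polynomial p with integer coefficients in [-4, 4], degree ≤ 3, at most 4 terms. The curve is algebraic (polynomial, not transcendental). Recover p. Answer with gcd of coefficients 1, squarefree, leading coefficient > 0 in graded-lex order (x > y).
x^3 + y - 1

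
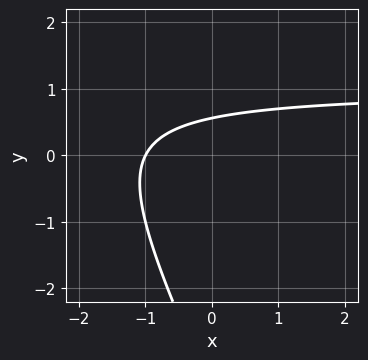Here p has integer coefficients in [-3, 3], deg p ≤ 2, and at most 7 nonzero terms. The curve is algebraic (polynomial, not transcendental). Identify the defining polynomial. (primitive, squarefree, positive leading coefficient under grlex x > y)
2*x*y + y^2 - 2*x + 3*y - 2

(a) deg p = 2. No degree-1 curve has this shape.
(b) Against the integer gridlines: one x-axis crossing is at x = -1.
(c) Together with the visible shape, these determine p as stated.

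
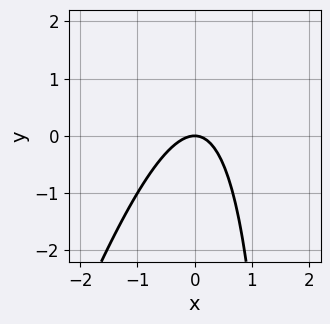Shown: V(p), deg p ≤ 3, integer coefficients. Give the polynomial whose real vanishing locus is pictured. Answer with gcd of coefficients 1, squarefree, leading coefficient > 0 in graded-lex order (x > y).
3*x^2 - x*y + 2*y

1. deg p = 2. A generic line meets the curve in up to 2 points.
2. Reading off the gridlines: it crosses the y-axis at the gridline y = 0; one x-axis crossing is at x = 0.
3. Putting this together gives p.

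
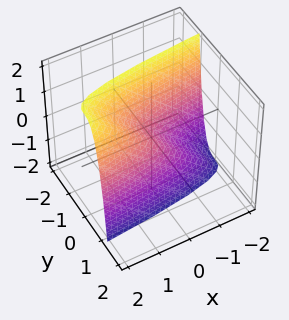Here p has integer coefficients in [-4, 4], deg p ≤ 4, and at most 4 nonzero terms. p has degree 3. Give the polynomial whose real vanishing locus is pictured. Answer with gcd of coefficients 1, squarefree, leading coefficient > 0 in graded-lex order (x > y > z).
3*y^3 - x + z

The degree is 3 — a generic line meets the surface in up to 3 points.
Reading off the gridlines: one z-axis crossing is at z = 0; it meets the y-axis at y = 0 (among the integer gridlines).
Matching integer coefficients to the picture gives p.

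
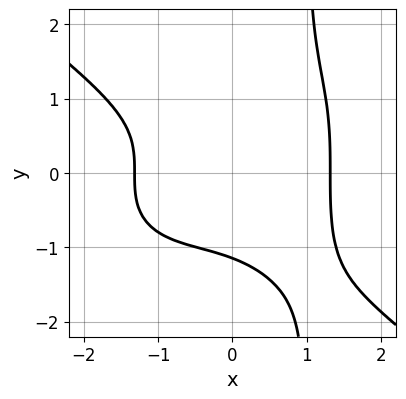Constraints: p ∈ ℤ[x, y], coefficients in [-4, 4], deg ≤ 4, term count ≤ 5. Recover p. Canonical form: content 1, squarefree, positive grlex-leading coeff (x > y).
deg p = 4. The shape is more complex than any degree-3 curve.
Putting this together gives p.

x^4 + 2*x*y^3 - 2*y^3 - 3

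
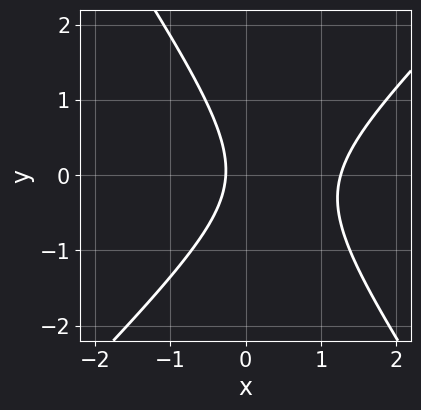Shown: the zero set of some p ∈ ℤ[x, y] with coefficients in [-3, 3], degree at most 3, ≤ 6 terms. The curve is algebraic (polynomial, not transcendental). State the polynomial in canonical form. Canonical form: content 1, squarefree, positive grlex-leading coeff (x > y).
3*x^2 - x*y - 2*y^2 - 3*x - 1

First, degree: the shape is more complex than any degree-1 curve, so deg p = 2.
Next, reading off the gridlines: it misses every integer gridline on the y-axis.
Finally, fitting integer coefficients to these (and the overall shape) gives p.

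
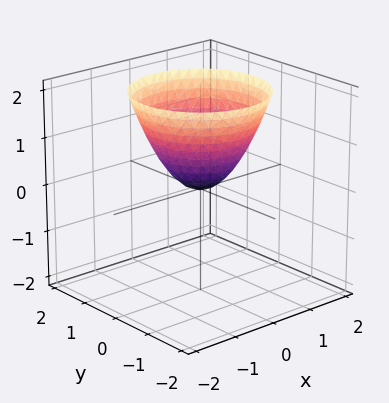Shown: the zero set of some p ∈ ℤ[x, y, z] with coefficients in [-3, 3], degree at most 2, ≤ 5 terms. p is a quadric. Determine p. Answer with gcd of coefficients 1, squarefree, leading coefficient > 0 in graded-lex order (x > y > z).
x^2 + y^2 - z

First, deg p = 2. A paraboloid; a quadric.
Next, symmetries: rotational symmetry about the z-axis ⇒ p depends on x, y only through x² + y².
Next, checking where it meets the axes: a circular section at z = 2 has radius between 1 and 2; one x-axis crossing is at x = 0; it crosses the z-axis at the gridline z = 0.
Finally, these observations pin down the coefficients.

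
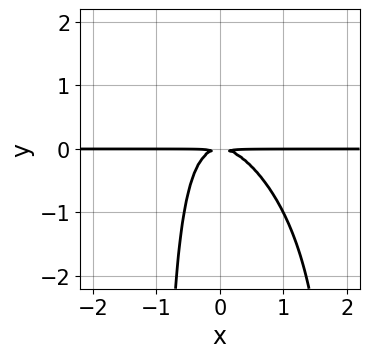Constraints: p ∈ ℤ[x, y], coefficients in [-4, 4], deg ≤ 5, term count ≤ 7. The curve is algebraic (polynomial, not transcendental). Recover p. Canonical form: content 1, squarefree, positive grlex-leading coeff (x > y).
(a) Degree: no degree-3 curve has this shape, so deg p = 4.
(b) From the visible intercepts: the visible x-axis segment lies entirely on the curve.
(c) Assembling these constraints gives the stated polynomial.

x^3*y + x^2*y^2 - 3*x^2*y - x*y^2 - 2*y^2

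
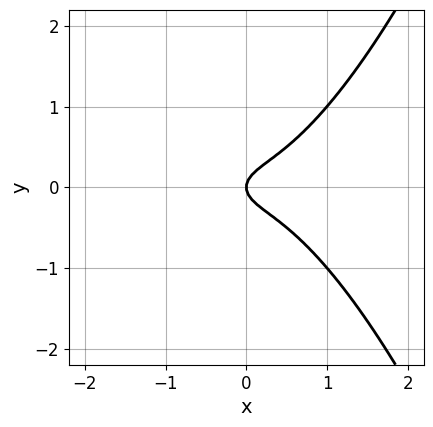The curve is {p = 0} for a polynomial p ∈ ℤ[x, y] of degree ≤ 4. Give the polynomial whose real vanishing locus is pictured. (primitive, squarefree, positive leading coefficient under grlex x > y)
deg p = 3. A generic line meets the curve in up to 3 points.
Symmetries: mirror symmetry y ↦ −y ⇒ only even powers of y.
Against the integer gridlines: it crosses the x-axis at the gridline x = 0; it crosses the y-axis at the gridline y = 0.
Fitting integer coefficients to these (and the overall shape) gives p.

2*x^3 - 3*y^2 + x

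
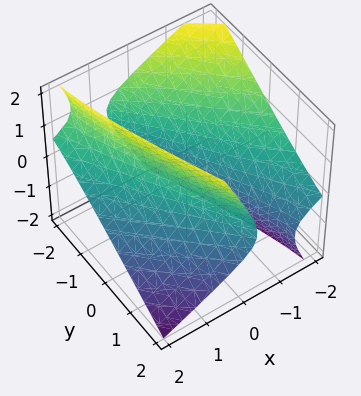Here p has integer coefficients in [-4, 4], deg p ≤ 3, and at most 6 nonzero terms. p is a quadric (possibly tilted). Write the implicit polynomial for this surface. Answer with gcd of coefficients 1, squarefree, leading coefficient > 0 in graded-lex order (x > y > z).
2*x^2 + 3*x*y + 3*x*z + y^2 - 2*z^2 - 2

(a) There are 2 components.
(b) The degree is 2 — the shape is more complex than any degree-1 surface.
(c) From the axis intercepts and sections: it misses every integer gridline on the z-axis; the x-axis gridline crossings are at x ∈ {-1, 1}.
(d) These observations pin down the coefficients.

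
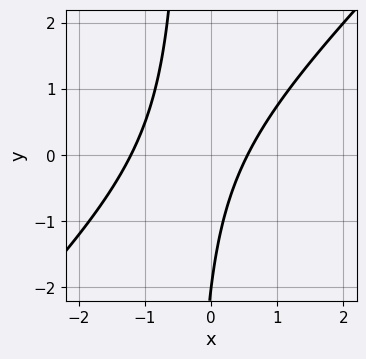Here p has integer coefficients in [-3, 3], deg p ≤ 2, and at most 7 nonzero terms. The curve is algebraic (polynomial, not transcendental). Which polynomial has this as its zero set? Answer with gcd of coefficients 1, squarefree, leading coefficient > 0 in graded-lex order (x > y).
3*x^2 - 3*x*y + 2*x - y - 2

Degree: no degree-1 curve has this shape, so deg p = 2.
From the axis intercepts and sections: it meets the y-axis at y = -2 (among the integer gridlines).
These observations pin down the coefficients.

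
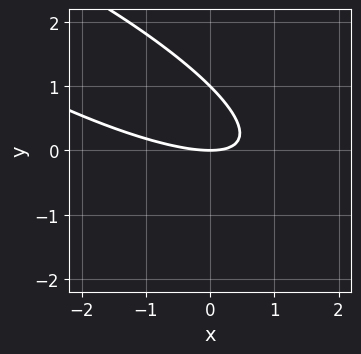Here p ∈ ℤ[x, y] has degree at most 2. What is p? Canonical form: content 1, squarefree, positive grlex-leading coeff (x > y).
1. The degree is 2 — no degree-1 curve has this shape.
2. From the axis intercepts and sections: it crosses the x-axis at the gridline x = 0; among the integer gridlines, it crosses the y-axis at y ∈ {0, 1}.
3. Putting this together gives p.

x^2 + 3*x*y + 3*y^2 - 3*y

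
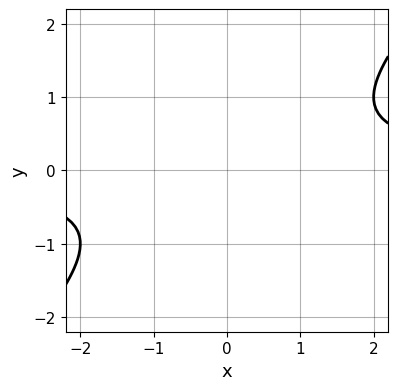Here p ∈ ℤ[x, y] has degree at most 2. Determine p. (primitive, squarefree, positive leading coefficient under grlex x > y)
x*y - y^2 - 1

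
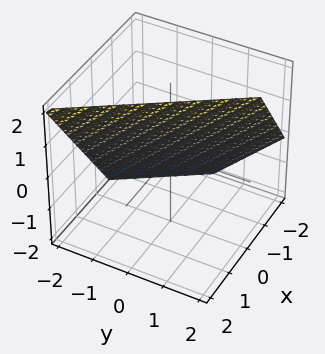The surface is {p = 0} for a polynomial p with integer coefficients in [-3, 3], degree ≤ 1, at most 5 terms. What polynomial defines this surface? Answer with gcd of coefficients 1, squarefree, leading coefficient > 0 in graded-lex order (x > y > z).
3*x + 2*y - 2*z + 2

1. The degree is 1 — every cross-section is a straight line — this is a plane.
2. Checking where it meets the axes: one y-axis crossing is at y = -1; one z-axis crossing is at z = 1.
3. Putting this together gives p.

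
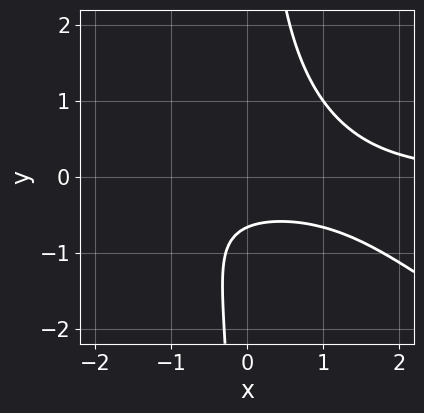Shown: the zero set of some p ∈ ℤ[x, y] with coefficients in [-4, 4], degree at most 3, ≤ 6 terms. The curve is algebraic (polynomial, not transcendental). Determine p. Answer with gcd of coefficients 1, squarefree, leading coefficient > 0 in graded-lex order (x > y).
First, degree: a generic line meets the curve in up to 3 points, so deg p = 3.
Then, observable constraints: it misses every integer gridline on the x-axis.
Finally, fitting integer coefficients to these (and the overall shape) gives p.

2*x^2*y + 3*x*y^2 - 3*y - 2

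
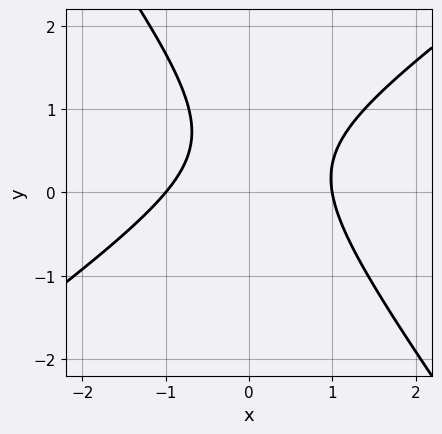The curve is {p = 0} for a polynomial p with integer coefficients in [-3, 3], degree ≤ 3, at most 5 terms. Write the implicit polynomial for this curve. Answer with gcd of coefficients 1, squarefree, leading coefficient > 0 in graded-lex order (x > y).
First, degree: no degree-1 curve has this shape, so deg p = 2.
Then, from the visible intercepts: the x-axis gridline crossings are at x ∈ {-1, 1}; no y-intercept at any integer in the box.
Finally, fitting integer coefficients to these (and the overall shape) gives p.

3*x^2 - 2*x*y - 3*y^2 + 3*y - 3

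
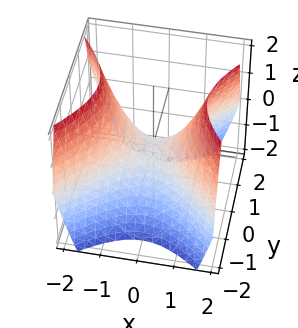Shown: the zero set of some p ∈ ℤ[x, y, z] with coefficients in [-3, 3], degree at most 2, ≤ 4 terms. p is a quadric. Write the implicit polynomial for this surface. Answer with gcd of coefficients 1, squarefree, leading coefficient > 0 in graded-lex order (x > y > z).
1. Degree: a saddle surface; a quadric, so deg p = 2.
2. Symmetries: it's symmetric under x → −x, forcing even powers of x; it's symmetric under y → −y, forcing even powers of y.
3. Checking where it meets the axes: it meets the x-axis at x = 0 (among the integer gridlines); it crosses the y-axis at the gridline y = 0; one z-axis crossing is at z = 0.
4. Matching integer coefficients to the picture gives p.

x^2 - y^2 - z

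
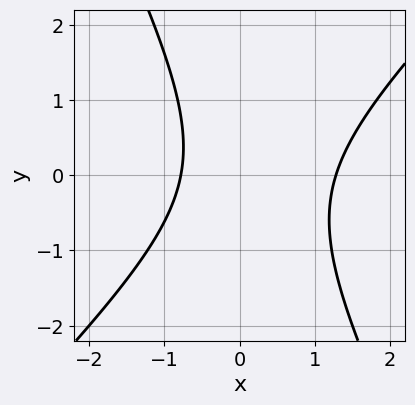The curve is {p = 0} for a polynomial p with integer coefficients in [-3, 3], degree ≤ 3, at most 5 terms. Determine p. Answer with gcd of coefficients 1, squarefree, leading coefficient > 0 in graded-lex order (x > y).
2*x^2 - x*y - y^2 - x - 2

(a) deg p = 2. A generic line meets the curve in up to 2 points.
(b) From the visible intercepts: it misses every integer gridline on the y-axis.
(c) The integer polynomial consistent with all of this is the stated p.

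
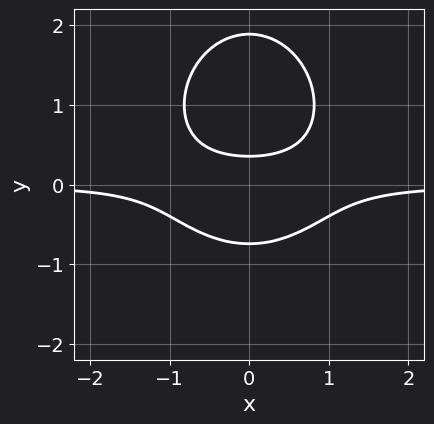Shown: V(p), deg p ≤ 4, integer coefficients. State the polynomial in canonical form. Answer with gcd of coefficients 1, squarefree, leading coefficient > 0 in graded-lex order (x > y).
3*x^2*y + 2*y^3 - 3*y^2 - 2*y + 1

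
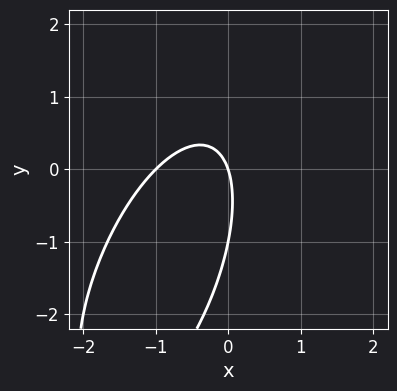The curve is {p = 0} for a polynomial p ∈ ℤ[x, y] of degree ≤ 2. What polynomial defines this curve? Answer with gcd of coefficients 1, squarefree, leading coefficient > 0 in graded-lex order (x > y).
3*x^2 - 2*x*y + y^2 + 3*x + y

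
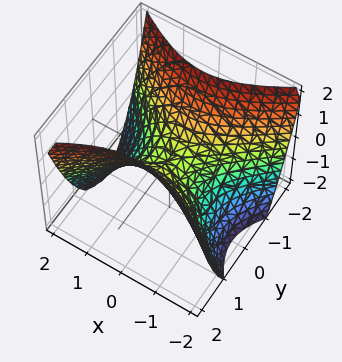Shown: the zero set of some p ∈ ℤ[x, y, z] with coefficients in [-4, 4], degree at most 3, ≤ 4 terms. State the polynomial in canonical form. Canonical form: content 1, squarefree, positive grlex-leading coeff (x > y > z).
2*x^2 - 3*y^2 + 3*z

First, deg p = 2.
Then, symmetries: mirror symmetry y ↦ −y ⇒ only even powers of y; mirror symmetry x ↦ −x ⇒ only even powers of x.
Then, from the axis intercepts and sections: one x-axis crossing is at x = 0; it meets the z-axis at z = 0 (among the integer gridlines).
Finally, matching integer coefficients to the picture gives p.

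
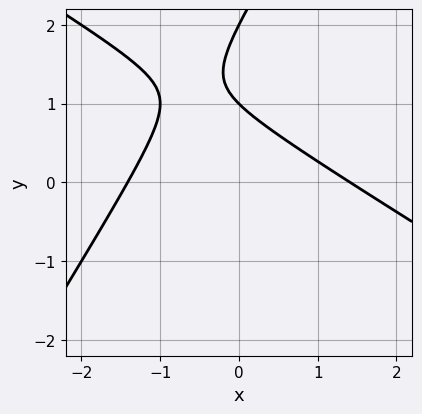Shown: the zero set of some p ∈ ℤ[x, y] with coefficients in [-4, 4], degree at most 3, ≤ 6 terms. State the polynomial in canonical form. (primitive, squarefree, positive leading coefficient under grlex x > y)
First, deg p = 2. A generic line meets the curve in up to 2 points.
Then, checking where it meets the axes: among the integer gridlines, it crosses the y-axis at y ∈ {1, 2}.
Finally, putting this together gives p.

x^2 + x*y - y^2 + 3*y - 2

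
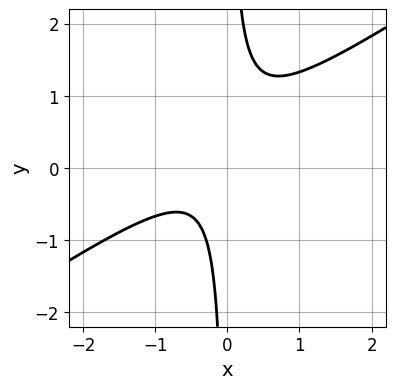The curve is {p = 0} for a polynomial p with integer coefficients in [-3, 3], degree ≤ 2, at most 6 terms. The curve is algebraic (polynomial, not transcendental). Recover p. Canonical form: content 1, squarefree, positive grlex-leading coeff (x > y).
(a) The degree is 2 — a generic line meets the curve in up to 2 points.
(b) Against the integer gridlines: it misses every integer gridline on the y-axis; no x-intercept at any integer in the box.
(c) The integer polynomial consistent with all of this is the stated p.

2*x^2 - 3*x*y + x + 1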